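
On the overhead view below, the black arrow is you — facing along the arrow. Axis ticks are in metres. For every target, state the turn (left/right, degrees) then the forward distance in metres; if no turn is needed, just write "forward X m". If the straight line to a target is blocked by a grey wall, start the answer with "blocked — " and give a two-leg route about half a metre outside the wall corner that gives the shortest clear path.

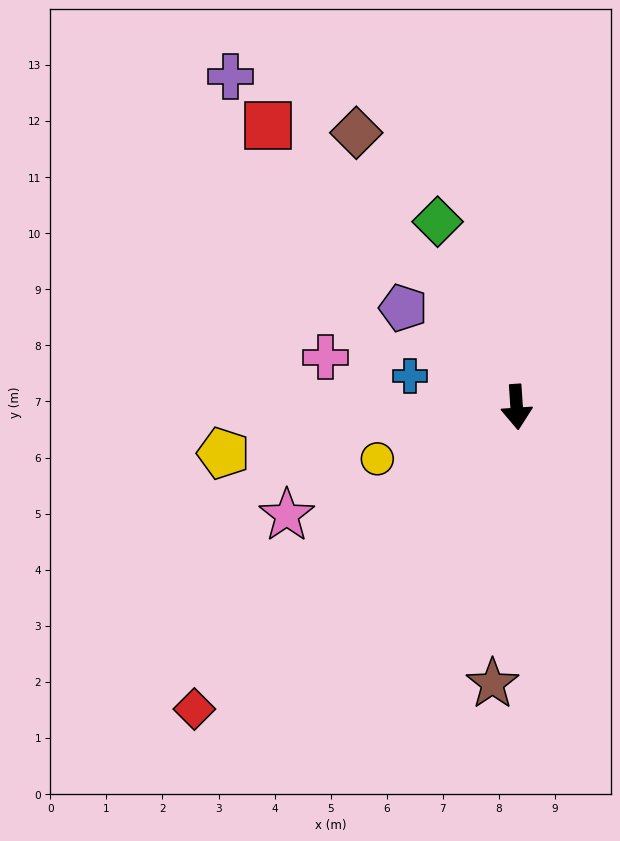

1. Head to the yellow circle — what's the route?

turn right 73°, forward 2.7 m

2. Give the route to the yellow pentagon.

turn right 85°, forward 5.3 m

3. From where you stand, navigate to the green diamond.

turn right 161°, forward 3.6 m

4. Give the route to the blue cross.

turn right 110°, forward 2.0 m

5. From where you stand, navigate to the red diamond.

turn right 51°, forward 7.9 m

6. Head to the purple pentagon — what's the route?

turn right 135°, forward 2.7 m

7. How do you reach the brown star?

turn right 9°, forward 5.0 m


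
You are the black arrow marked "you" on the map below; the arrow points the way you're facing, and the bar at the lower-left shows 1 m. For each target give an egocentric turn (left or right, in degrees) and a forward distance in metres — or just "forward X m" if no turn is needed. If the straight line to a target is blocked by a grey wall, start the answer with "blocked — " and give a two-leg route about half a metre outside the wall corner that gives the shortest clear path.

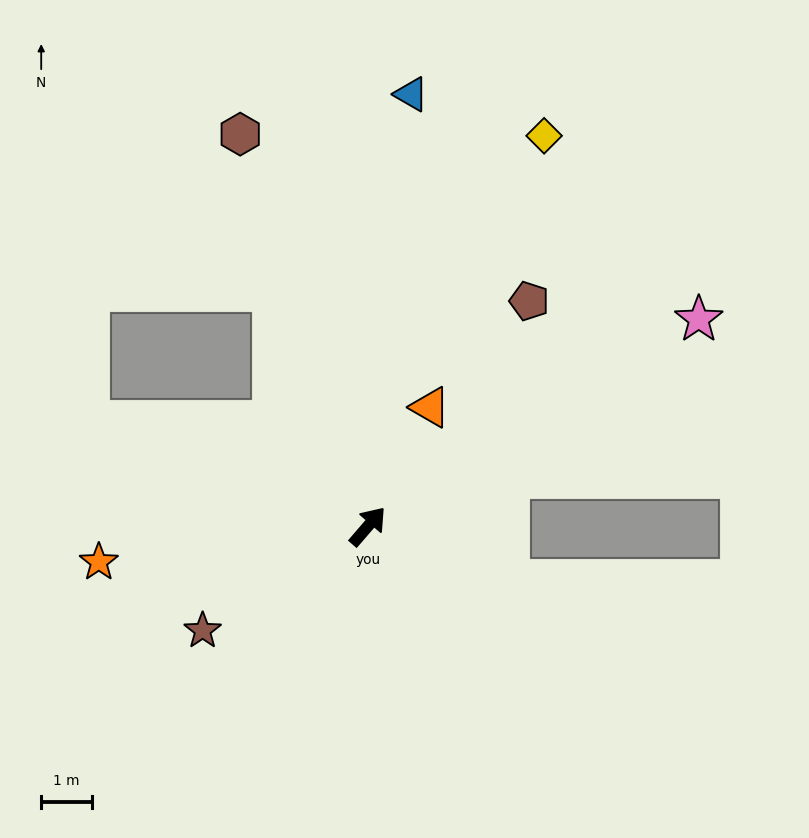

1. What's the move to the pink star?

turn right 17°, forward 7.7 m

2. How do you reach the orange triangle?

turn left 13°, forward 2.7 m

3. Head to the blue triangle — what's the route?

turn left 35°, forward 8.6 m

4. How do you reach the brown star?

turn left 163°, forward 3.9 m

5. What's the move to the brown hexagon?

turn left 59°, forward 8.2 m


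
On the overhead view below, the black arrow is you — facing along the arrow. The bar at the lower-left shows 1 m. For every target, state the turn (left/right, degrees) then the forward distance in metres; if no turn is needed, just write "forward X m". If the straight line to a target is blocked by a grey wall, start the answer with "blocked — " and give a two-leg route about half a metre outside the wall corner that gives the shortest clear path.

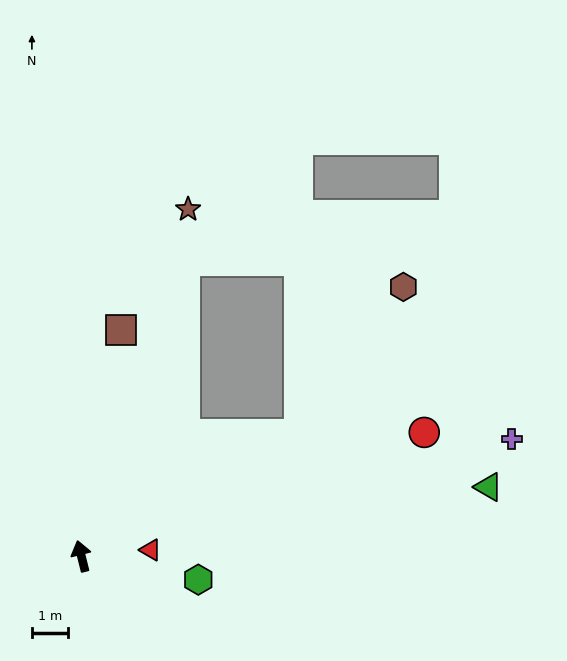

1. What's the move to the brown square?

turn right 24°, forward 6.3 m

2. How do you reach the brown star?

turn right 31°, forward 10.0 m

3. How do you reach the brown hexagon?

blocked — turn right 75°, forward 6.9 m, then turn left 26°, forward 5.0 m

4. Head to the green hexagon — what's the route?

turn right 115°, forward 3.3 m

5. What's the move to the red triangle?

turn right 99°, forward 1.9 m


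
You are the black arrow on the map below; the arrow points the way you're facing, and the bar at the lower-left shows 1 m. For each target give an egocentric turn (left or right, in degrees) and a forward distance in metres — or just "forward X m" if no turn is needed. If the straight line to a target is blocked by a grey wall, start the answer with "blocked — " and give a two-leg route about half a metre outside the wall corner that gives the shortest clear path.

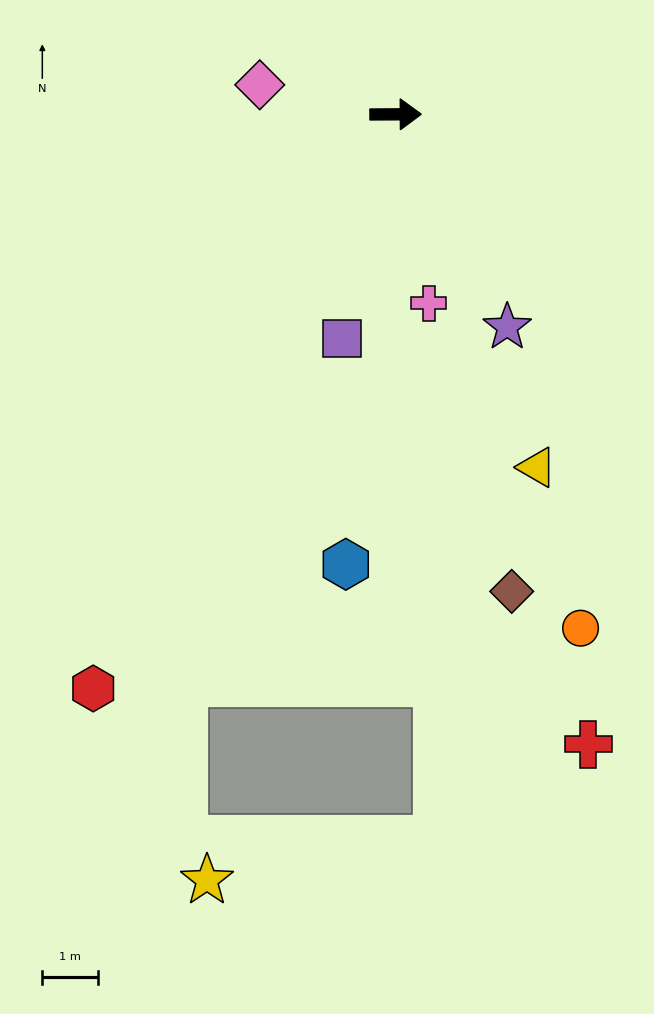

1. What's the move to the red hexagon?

turn right 118°, forward 11.7 m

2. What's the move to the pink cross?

turn right 80°, forward 3.5 m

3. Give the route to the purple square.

turn right 104°, forward 4.2 m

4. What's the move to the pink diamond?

turn left 167°, forward 2.5 m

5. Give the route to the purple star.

turn right 63°, forward 4.3 m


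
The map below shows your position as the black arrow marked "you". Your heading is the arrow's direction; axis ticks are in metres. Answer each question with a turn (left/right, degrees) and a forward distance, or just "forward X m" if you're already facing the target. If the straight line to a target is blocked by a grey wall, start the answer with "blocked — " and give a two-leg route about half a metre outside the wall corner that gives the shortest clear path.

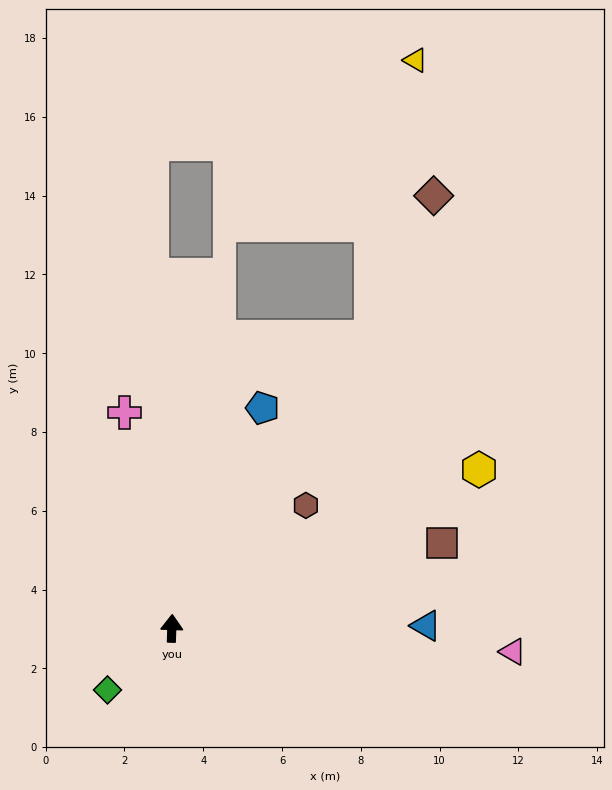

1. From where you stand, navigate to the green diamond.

turn left 136°, forward 2.3 m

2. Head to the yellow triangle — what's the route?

blocked — turn right 32°, forward 8.9 m, then turn left 25°, forward 7.1 m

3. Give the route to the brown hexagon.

turn right 46°, forward 4.6 m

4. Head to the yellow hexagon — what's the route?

turn right 61°, forward 8.8 m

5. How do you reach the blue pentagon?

turn right 21°, forward 6.1 m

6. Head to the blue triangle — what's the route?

turn right 88°, forward 6.5 m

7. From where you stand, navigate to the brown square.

turn right 71°, forward 7.2 m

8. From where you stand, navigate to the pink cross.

turn left 14°, forward 5.6 m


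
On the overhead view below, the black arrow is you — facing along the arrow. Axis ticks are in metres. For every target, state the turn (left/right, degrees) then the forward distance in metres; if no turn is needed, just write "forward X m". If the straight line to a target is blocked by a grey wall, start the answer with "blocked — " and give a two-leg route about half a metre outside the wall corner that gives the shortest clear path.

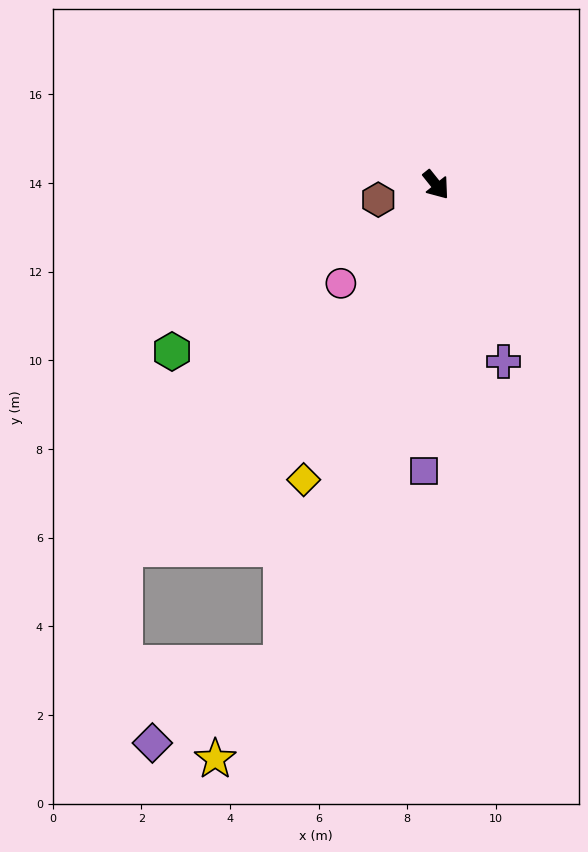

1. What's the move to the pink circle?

turn right 83°, forward 3.1 m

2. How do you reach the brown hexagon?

turn right 114°, forward 1.3 m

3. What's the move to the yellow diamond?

turn right 63°, forward 7.3 m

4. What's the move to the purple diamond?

blocked — turn right 57°, forward 11.3 m, then turn right 40°, forward 3.4 m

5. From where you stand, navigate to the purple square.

turn right 41°, forward 6.5 m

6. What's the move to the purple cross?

turn right 18°, forward 4.3 m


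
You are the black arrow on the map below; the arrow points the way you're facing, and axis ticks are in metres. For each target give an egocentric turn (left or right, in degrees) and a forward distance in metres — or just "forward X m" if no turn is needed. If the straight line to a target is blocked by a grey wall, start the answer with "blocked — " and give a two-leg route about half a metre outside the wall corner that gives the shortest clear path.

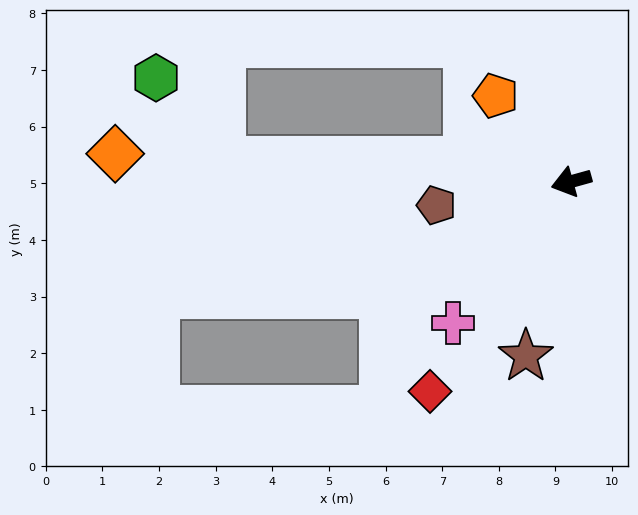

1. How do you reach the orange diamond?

turn right 19°, forward 8.1 m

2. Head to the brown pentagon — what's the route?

turn right 6°, forward 2.4 m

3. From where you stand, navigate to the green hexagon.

blocked — turn right 19°, forward 6.2 m, then turn right 48°, forward 1.9 m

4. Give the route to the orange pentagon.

turn right 64°, forward 2.0 m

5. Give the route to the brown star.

turn left 60°, forward 3.2 m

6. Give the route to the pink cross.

turn left 35°, forward 3.3 m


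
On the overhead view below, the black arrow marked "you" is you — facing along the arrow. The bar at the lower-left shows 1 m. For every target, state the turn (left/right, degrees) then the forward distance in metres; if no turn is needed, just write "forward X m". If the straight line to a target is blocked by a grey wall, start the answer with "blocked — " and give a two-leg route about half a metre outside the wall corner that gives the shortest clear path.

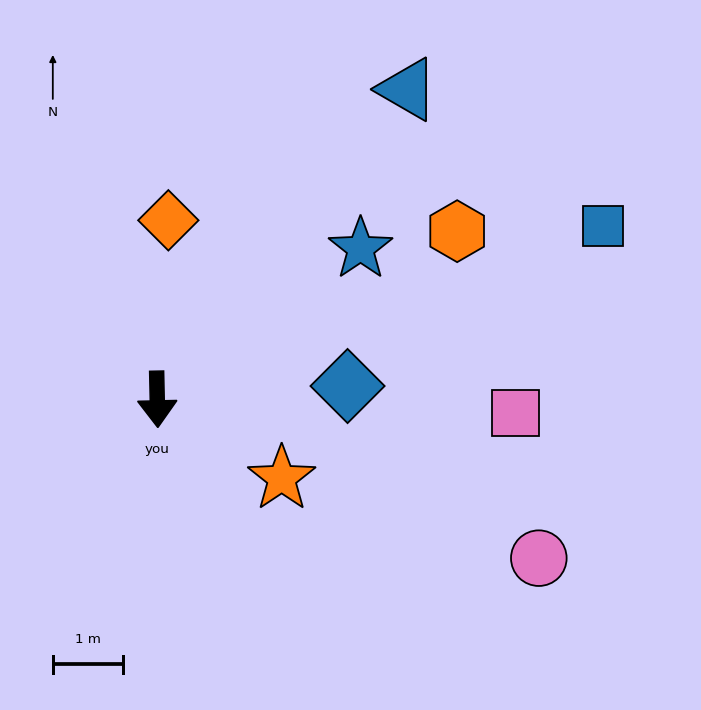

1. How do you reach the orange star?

turn left 56°, forward 2.1 m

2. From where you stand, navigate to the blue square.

turn left 110°, forward 6.8 m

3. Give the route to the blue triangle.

turn left 140°, forward 5.7 m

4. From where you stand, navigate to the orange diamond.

turn left 175°, forward 2.6 m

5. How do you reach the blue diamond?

turn left 93°, forward 2.7 m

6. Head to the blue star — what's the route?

turn left 125°, forward 3.6 m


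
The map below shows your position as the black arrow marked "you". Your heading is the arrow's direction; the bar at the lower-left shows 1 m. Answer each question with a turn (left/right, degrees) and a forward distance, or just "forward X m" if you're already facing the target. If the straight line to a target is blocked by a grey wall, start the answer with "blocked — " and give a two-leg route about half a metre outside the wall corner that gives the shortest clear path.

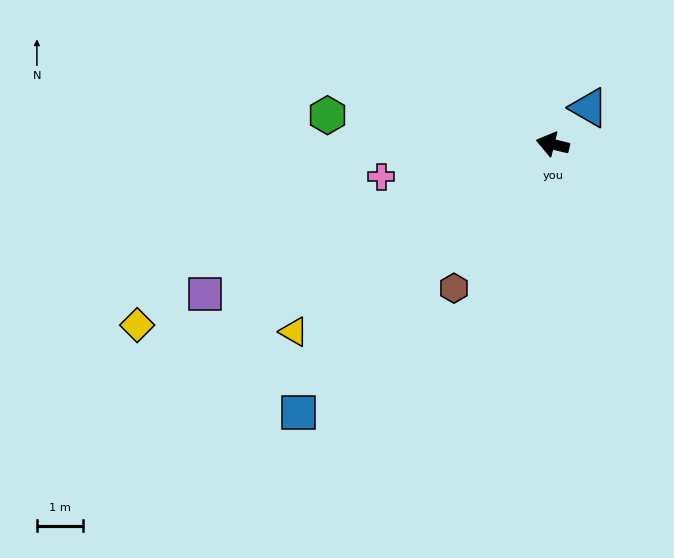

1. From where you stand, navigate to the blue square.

turn left 60°, forward 8.0 m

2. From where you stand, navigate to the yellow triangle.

turn left 50°, forward 6.9 m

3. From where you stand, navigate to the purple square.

turn left 37°, forward 8.2 m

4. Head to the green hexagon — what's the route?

turn left 6°, forward 4.9 m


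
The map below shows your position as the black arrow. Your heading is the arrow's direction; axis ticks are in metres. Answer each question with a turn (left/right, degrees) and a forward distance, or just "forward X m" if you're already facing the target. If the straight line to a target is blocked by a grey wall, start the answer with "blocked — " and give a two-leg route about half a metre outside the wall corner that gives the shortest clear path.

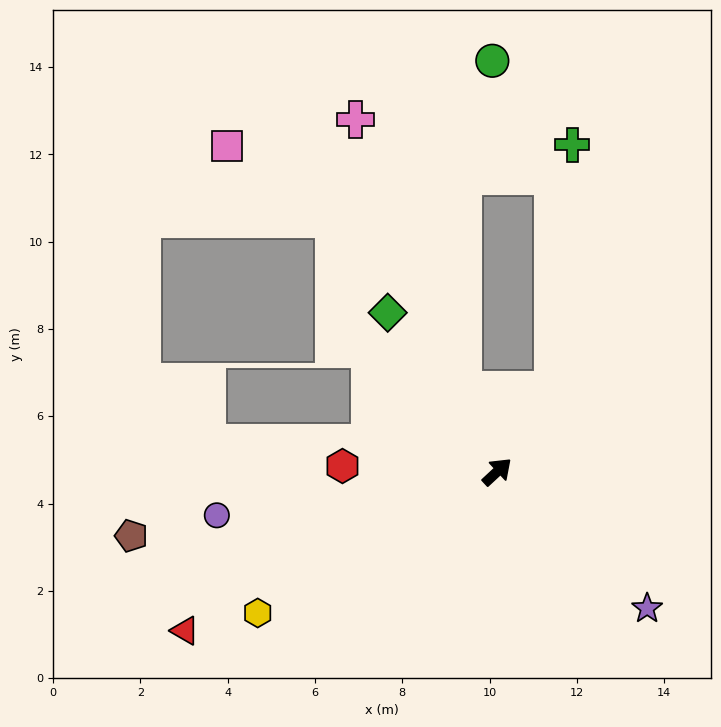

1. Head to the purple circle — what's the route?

turn left 146°, forward 6.5 m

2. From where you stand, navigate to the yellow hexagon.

turn left 168°, forward 6.4 m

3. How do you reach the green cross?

blocked — turn left 13°, forward 2.3 m, then turn left 30°, forward 5.6 m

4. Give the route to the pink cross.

turn left 69°, forward 8.7 m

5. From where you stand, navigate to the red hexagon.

turn left 135°, forward 3.5 m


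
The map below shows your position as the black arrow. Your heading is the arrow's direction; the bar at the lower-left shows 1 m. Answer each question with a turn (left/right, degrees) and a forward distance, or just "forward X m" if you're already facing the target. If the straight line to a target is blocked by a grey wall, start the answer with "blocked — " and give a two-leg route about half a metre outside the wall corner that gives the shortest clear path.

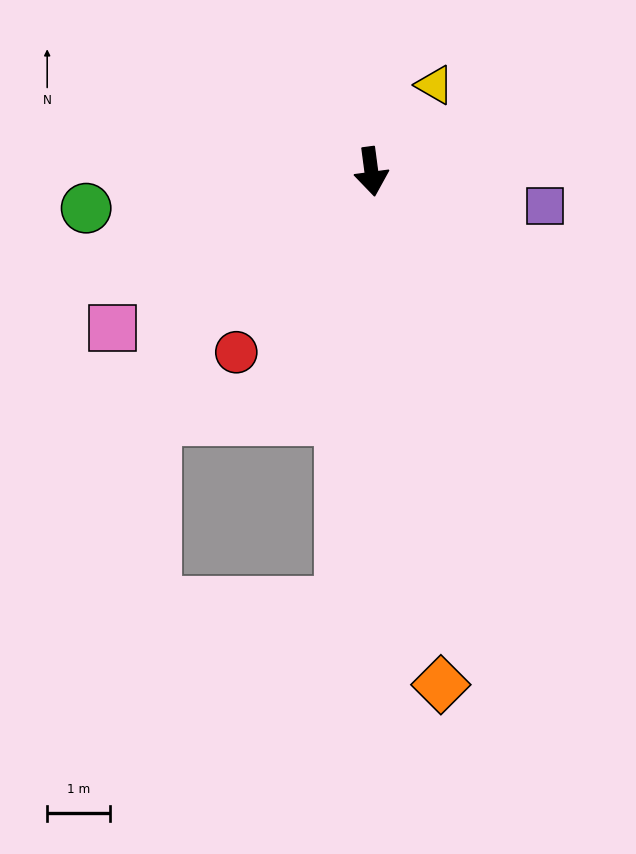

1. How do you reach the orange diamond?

forward 8.3 m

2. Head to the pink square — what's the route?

turn right 66°, forward 4.8 m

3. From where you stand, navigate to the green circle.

turn right 90°, forward 4.6 m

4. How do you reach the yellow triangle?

turn left 136°, forward 1.7 m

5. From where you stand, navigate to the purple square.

turn left 71°, forward 2.8 m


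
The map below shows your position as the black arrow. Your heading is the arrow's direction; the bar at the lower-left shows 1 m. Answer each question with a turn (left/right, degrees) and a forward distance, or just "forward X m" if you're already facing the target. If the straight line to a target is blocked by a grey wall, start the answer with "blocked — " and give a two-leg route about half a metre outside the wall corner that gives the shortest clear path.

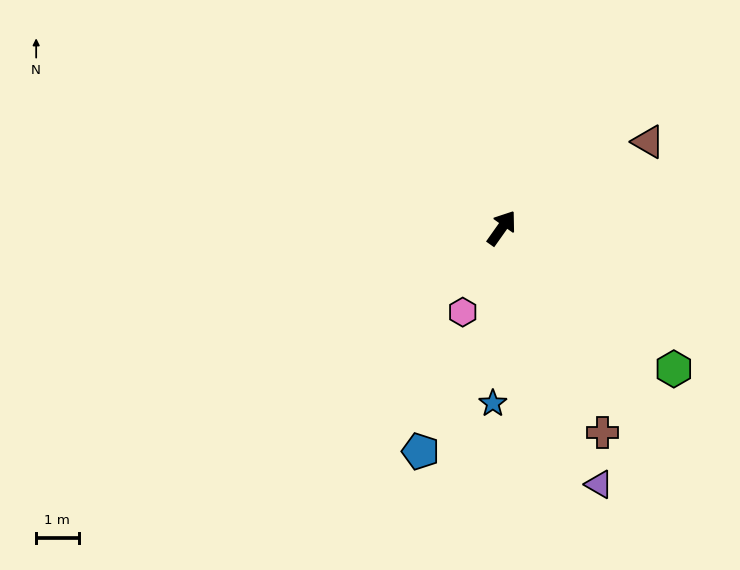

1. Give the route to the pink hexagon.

turn right 170°, forward 2.2 m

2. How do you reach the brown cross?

turn right 118°, forward 5.4 m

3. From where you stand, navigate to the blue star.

turn right 148°, forward 4.1 m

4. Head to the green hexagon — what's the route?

turn right 94°, forward 5.2 m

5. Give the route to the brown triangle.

turn right 24°, forward 4.0 m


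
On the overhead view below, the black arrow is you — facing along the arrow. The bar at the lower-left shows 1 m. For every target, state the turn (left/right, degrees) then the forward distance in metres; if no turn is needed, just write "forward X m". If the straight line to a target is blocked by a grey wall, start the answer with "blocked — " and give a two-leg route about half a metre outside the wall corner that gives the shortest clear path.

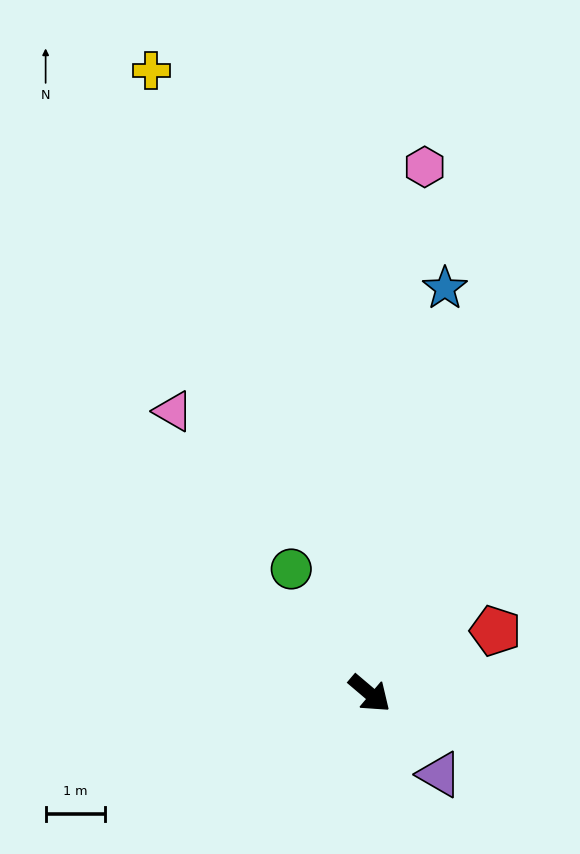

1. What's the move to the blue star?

turn left 120°, forward 7.0 m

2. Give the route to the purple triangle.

turn right 9°, forward 1.8 m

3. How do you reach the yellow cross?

turn left 150°, forward 11.2 m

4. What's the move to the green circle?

turn left 163°, forward 2.5 m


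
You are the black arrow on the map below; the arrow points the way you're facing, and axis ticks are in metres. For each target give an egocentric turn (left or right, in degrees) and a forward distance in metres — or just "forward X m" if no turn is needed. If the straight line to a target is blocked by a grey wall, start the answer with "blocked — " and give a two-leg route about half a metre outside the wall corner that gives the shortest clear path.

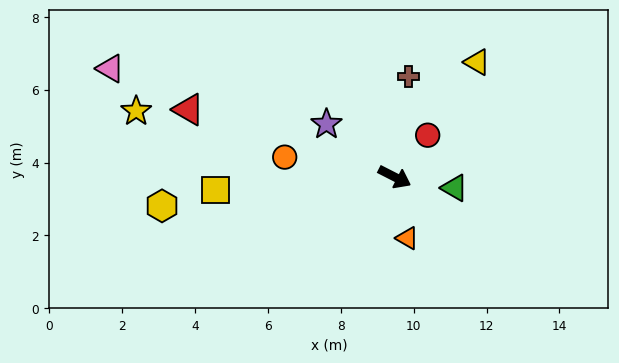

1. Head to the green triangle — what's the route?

turn left 17°, forward 1.7 m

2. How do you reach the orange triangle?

turn right 51°, forward 1.7 m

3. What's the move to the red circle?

turn left 79°, forward 1.5 m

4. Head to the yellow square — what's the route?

turn right 149°, forward 4.9 m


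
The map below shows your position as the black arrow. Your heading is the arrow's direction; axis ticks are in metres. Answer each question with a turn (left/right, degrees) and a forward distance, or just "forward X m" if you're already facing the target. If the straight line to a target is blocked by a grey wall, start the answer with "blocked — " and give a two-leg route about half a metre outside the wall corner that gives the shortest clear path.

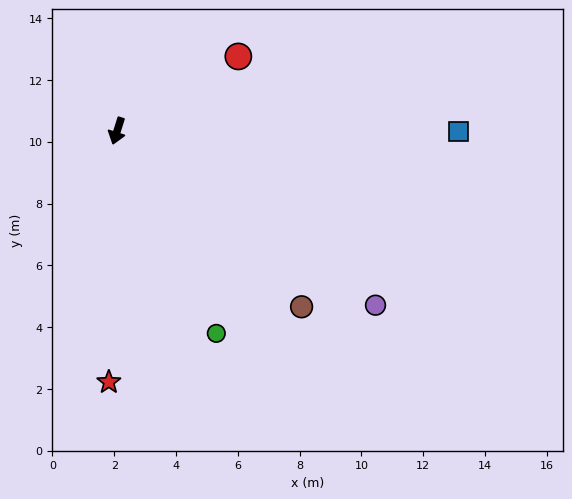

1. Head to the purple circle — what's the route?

turn left 74°, forward 10.1 m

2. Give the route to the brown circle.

turn left 64°, forward 8.2 m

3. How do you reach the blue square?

turn left 107°, forward 11.1 m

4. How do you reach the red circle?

turn left 139°, forward 4.6 m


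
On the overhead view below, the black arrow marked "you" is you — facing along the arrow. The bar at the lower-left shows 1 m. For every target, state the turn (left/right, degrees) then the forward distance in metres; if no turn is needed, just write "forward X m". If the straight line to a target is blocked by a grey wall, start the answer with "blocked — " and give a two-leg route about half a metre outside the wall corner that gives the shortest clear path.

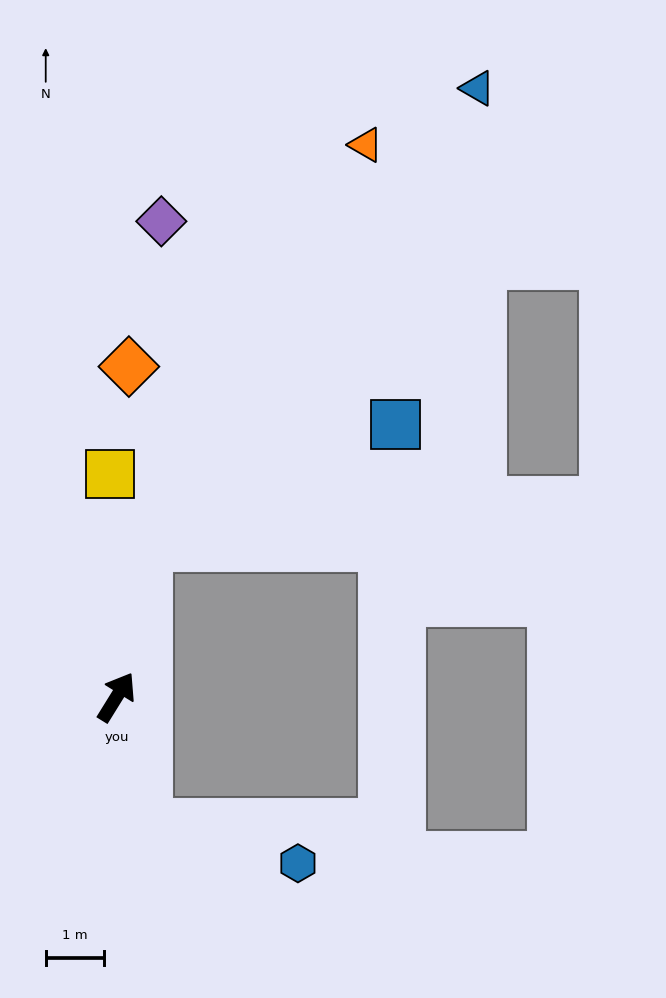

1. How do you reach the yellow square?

turn left 33°, forward 3.8 m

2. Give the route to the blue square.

blocked — turn left 20°, forward 2.6 m, then turn right 52°, forward 4.7 m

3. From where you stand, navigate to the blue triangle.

blocked — turn left 20°, forward 2.6 m, then turn right 24°, forward 9.7 m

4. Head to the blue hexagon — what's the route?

blocked — turn right 134°, forward 2.2 m, then turn left 61°, forward 2.7 m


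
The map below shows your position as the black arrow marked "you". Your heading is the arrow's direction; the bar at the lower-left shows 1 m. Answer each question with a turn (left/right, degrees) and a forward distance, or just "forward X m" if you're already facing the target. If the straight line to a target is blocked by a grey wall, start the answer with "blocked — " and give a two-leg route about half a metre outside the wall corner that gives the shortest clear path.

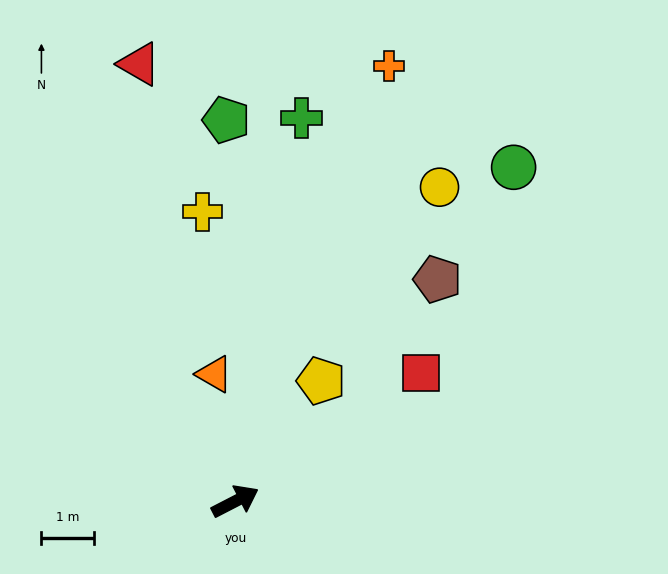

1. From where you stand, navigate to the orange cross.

turn left 43°, forward 8.7 m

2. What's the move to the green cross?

turn left 53°, forward 7.4 m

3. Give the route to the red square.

turn left 7°, forward 4.3 m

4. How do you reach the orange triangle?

turn left 72°, forward 2.4 m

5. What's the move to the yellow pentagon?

turn left 27°, forward 2.8 m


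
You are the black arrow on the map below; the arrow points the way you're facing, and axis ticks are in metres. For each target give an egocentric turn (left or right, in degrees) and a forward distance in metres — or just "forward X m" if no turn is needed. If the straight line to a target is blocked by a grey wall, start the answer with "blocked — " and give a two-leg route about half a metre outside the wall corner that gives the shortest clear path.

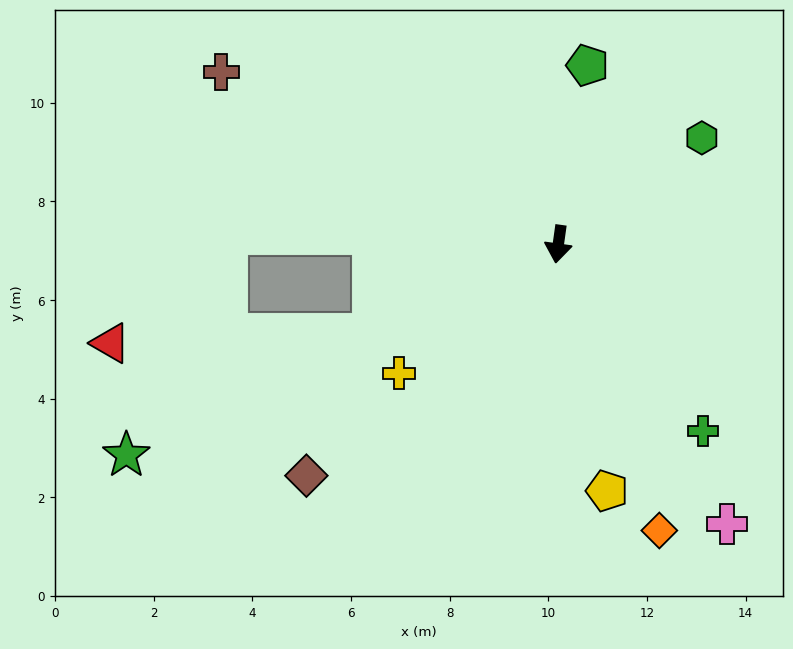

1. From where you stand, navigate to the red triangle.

blocked — turn right 56°, forward 4.2 m, then turn right 24°, forward 5.3 m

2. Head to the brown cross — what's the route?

turn right 109°, forward 7.7 m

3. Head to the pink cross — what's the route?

turn left 39°, forward 6.6 m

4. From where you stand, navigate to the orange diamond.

turn left 27°, forward 6.2 m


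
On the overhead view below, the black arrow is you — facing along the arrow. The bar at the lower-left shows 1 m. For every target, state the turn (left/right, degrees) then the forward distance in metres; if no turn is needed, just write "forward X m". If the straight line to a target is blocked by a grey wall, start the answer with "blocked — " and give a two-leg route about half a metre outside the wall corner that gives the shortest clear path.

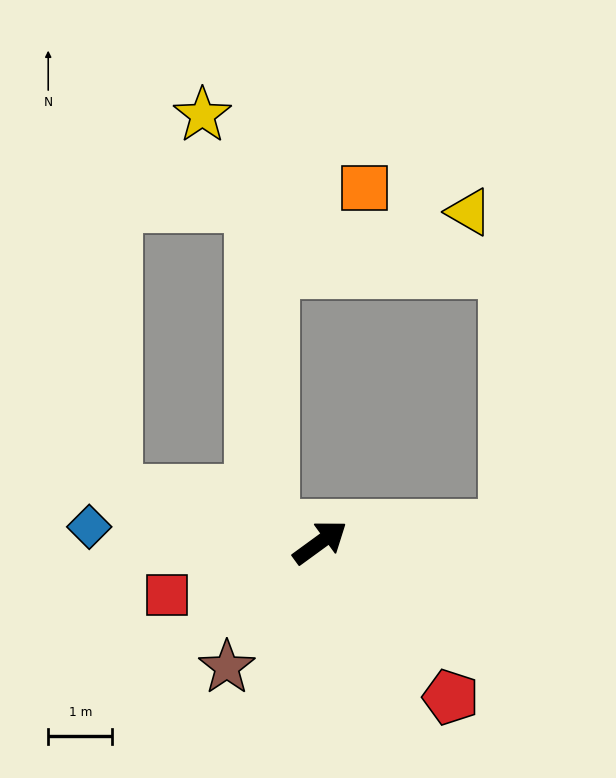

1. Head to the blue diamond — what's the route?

turn left 140°, forward 3.6 m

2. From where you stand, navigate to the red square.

turn left 163°, forward 2.5 m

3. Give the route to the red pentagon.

turn right 86°, forward 3.2 m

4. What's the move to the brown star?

turn right 163°, forward 2.4 m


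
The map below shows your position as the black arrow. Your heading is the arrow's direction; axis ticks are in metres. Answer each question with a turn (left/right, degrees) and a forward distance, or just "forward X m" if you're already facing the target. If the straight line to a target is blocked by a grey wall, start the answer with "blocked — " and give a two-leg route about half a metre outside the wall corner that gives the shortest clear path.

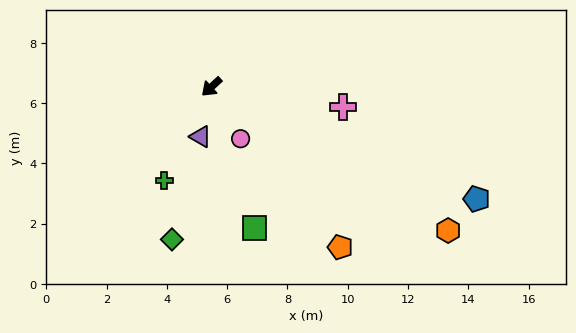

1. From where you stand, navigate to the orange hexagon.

turn left 106°, forward 9.2 m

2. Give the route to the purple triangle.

turn left 35°, forward 1.7 m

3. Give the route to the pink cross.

turn left 129°, forward 4.4 m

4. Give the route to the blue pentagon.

turn left 115°, forward 9.5 m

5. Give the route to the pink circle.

turn left 77°, forward 2.0 m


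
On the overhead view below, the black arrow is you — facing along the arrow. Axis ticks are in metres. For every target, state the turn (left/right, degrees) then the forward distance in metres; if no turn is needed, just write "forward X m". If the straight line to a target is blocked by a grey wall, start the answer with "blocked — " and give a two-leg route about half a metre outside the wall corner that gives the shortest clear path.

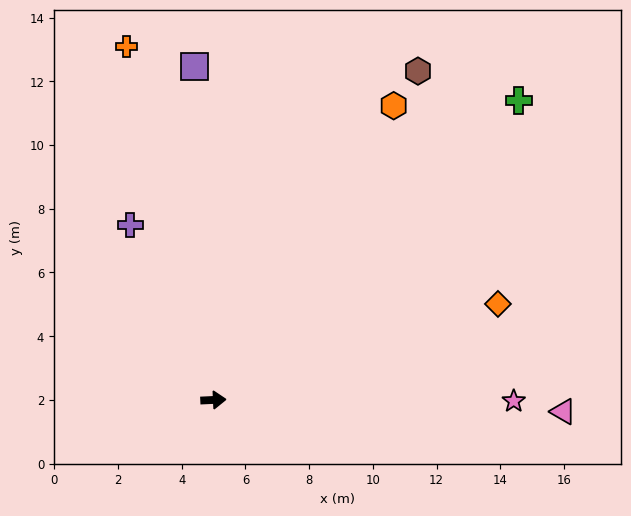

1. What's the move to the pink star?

turn right 3°, forward 9.4 m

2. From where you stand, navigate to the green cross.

turn left 42°, forward 13.4 m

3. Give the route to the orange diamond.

turn left 16°, forward 9.4 m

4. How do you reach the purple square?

turn left 91°, forward 10.5 m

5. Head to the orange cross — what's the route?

turn left 101°, forward 11.4 m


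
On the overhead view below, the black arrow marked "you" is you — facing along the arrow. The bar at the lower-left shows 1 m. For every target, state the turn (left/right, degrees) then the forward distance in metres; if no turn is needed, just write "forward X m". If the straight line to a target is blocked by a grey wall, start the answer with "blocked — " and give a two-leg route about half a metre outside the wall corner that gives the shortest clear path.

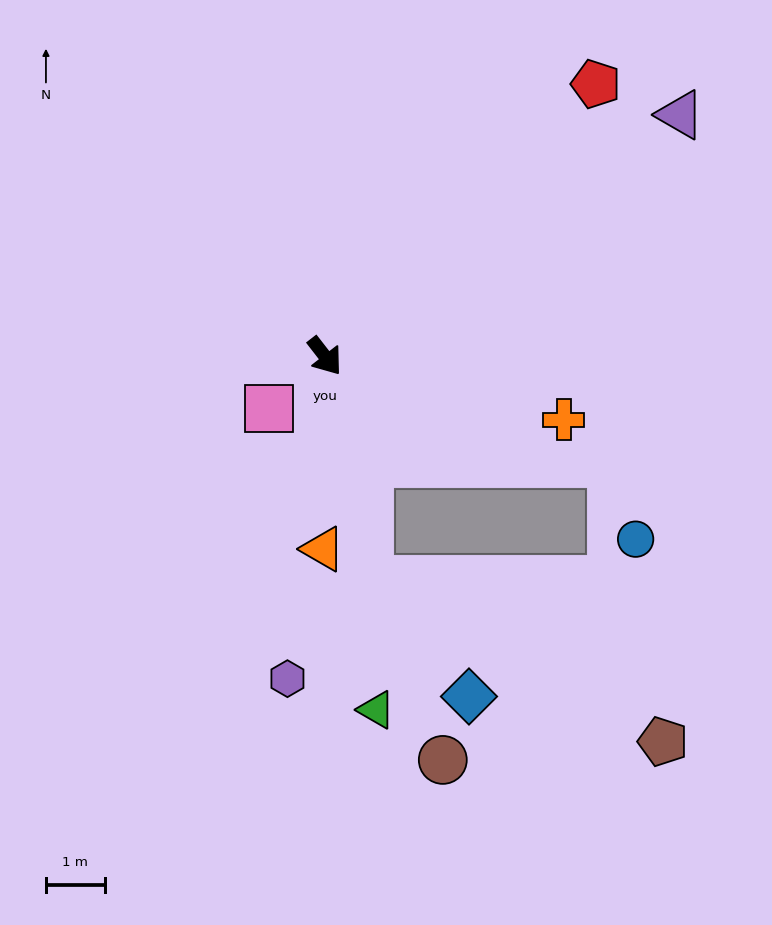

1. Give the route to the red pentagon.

turn left 97°, forward 6.5 m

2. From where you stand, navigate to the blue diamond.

blocked — turn right 27°, forward 3.9 m, then turn left 30°, forward 2.6 m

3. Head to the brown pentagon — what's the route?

blocked — turn right 27°, forward 3.9 m, then turn left 50°, forward 5.7 m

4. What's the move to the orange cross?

turn left 37°, forward 4.2 m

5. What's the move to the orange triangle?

turn right 38°, forward 3.3 m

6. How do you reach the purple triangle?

turn left 86°, forward 7.3 m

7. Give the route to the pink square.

turn right 85°, forward 1.3 m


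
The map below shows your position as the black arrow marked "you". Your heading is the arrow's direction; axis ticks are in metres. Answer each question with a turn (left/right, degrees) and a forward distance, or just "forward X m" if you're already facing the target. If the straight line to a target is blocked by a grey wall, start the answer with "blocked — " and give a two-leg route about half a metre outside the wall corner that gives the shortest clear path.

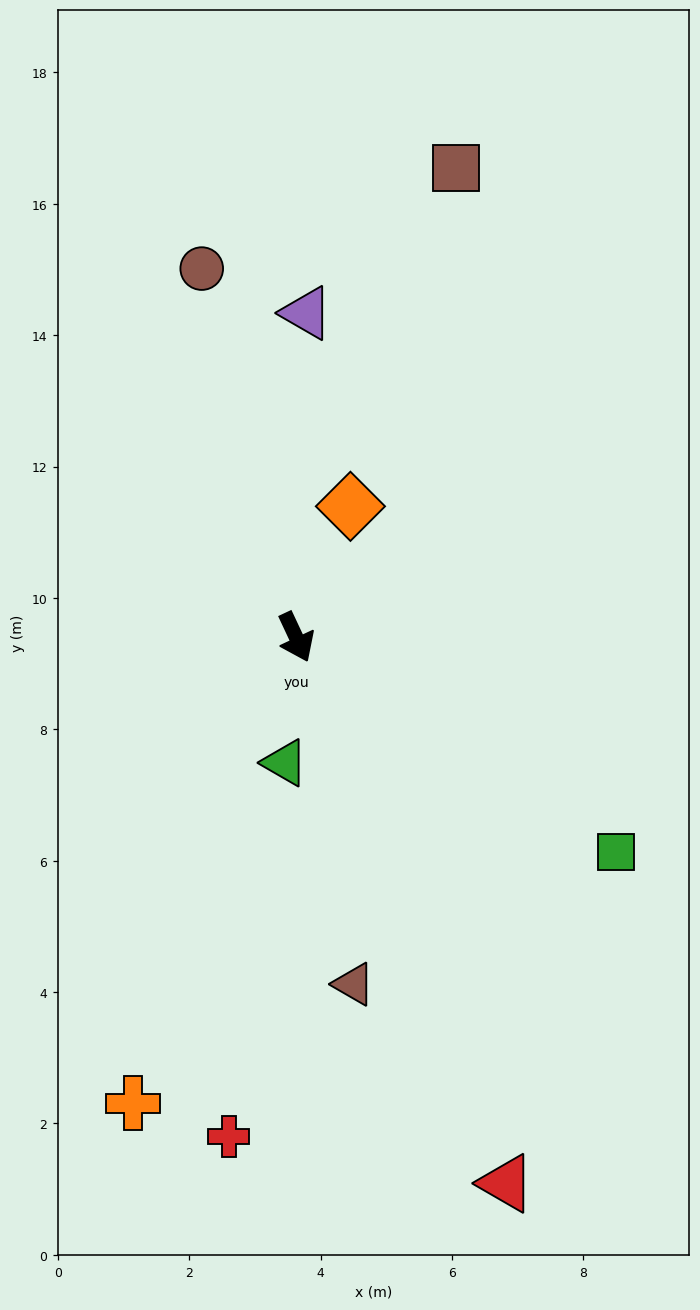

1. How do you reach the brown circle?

turn left 169°, forward 5.8 m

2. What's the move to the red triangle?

turn right 4°, forward 8.9 m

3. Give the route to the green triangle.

turn right 30°, forward 1.9 m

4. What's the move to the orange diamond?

turn left 132°, forward 2.2 m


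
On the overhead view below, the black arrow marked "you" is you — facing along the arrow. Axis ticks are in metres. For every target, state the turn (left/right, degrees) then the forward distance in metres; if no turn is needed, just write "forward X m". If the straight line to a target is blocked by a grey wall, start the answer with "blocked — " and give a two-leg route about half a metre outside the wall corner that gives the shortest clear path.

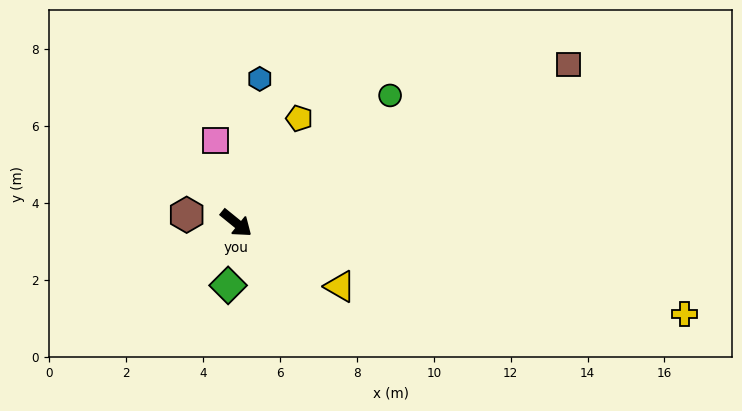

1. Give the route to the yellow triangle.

turn left 8°, forward 3.2 m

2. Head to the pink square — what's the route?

turn left 143°, forward 2.2 m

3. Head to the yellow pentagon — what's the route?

turn left 98°, forward 3.2 m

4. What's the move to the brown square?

turn left 65°, forward 9.6 m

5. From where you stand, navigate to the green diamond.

turn right 58°, forward 1.6 m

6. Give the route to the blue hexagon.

turn left 120°, forward 3.8 m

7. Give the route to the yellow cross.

turn left 28°, forward 11.9 m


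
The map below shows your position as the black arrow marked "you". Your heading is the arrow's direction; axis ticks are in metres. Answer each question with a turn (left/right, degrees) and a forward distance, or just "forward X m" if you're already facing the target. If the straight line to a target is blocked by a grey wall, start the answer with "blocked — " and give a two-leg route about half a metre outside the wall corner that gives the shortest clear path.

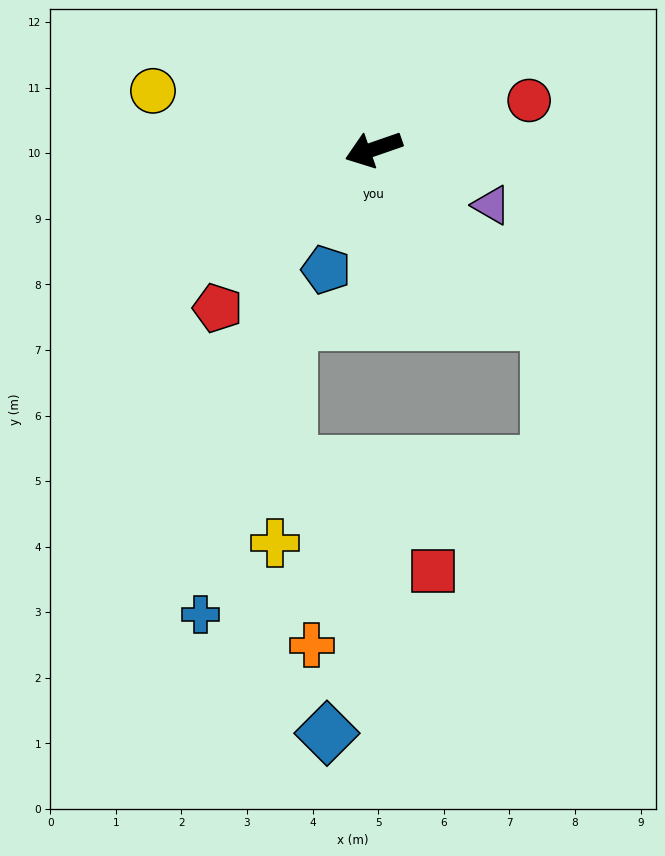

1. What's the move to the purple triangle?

turn left 135°, forward 2.0 m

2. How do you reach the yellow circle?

turn right 34°, forward 3.5 m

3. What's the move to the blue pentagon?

turn left 49°, forward 2.0 m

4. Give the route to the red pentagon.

turn left 26°, forward 3.4 m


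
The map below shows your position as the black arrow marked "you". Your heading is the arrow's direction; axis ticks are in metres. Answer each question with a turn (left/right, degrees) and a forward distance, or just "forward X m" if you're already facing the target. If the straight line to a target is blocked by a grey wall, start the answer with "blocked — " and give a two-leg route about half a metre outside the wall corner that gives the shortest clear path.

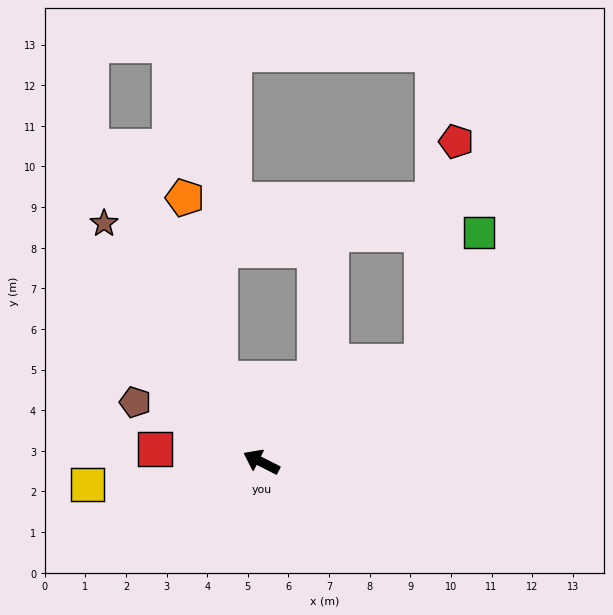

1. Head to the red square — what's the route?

turn left 20°, forward 2.6 m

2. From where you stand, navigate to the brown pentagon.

forward 3.4 m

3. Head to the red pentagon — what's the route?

blocked — turn right 121°, forward 4.7 m, then turn left 49°, forward 5.5 m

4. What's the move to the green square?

blocked — turn right 121°, forward 4.7 m, then turn left 34°, forward 3.5 m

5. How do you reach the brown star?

turn right 30°, forward 7.0 m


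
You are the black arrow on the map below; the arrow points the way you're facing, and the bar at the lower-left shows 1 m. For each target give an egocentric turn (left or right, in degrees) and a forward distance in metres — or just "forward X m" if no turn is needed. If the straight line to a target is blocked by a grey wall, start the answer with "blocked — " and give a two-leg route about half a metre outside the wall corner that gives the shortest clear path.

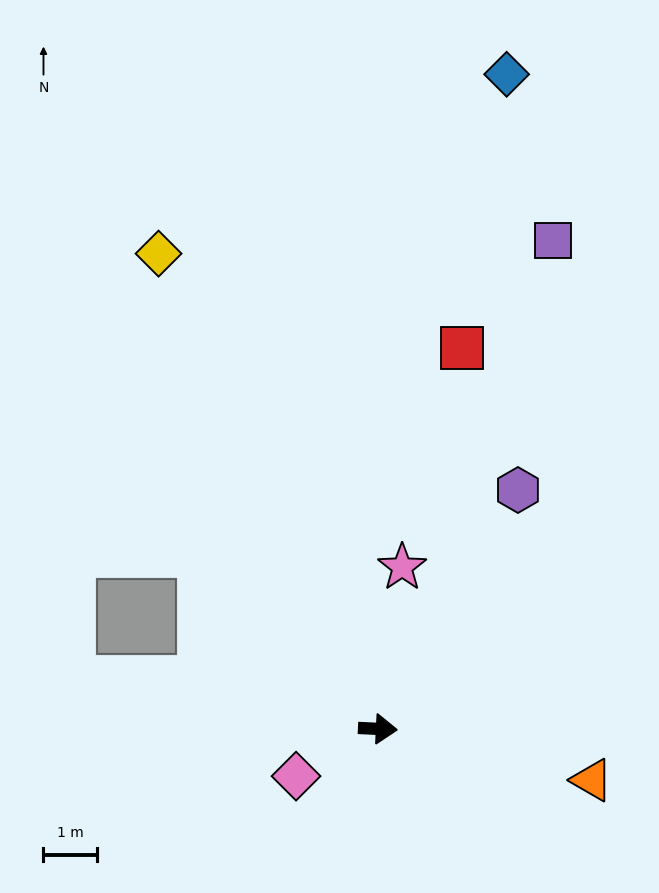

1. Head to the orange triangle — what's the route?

turn right 11°, forward 4.1 m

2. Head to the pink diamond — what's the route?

turn right 147°, forward 1.8 m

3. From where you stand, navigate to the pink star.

turn left 84°, forward 3.0 m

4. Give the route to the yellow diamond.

turn left 118°, forward 9.7 m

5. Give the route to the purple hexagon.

turn left 62°, forward 5.1 m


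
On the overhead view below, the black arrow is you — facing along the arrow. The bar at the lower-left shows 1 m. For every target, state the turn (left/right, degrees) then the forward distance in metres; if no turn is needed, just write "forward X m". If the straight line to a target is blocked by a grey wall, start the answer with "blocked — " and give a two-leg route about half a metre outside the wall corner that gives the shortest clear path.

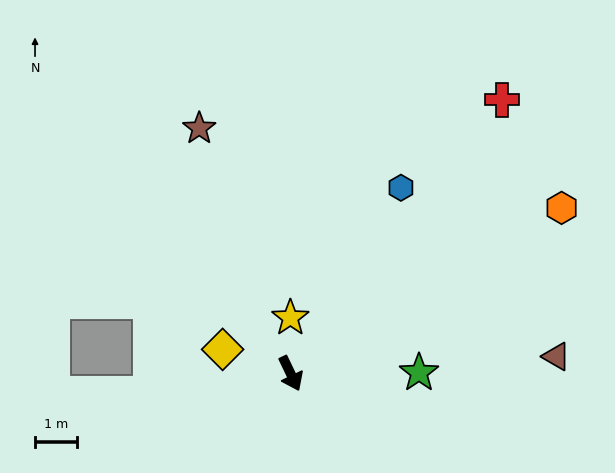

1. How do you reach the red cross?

turn left 117°, forward 8.3 m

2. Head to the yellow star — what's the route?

turn left 155°, forward 1.3 m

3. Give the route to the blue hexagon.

turn left 124°, forward 5.2 m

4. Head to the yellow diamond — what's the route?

turn right 135°, forward 1.7 m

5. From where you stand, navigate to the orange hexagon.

turn left 96°, forward 7.7 m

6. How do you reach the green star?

turn left 65°, forward 3.1 m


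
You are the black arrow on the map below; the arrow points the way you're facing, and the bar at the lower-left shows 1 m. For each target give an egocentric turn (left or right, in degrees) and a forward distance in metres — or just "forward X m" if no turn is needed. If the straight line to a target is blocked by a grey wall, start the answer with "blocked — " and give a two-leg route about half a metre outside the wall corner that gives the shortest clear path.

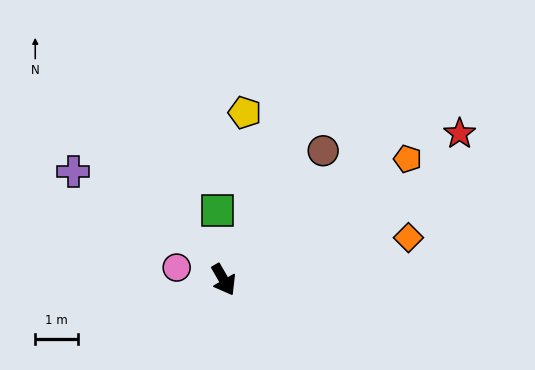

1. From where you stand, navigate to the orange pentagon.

turn left 93°, forward 5.1 m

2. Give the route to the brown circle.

turn left 112°, forward 3.8 m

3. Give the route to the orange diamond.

turn left 73°, forward 4.4 m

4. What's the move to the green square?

turn left 155°, forward 1.6 m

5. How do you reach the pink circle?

turn right 135°, forward 1.1 m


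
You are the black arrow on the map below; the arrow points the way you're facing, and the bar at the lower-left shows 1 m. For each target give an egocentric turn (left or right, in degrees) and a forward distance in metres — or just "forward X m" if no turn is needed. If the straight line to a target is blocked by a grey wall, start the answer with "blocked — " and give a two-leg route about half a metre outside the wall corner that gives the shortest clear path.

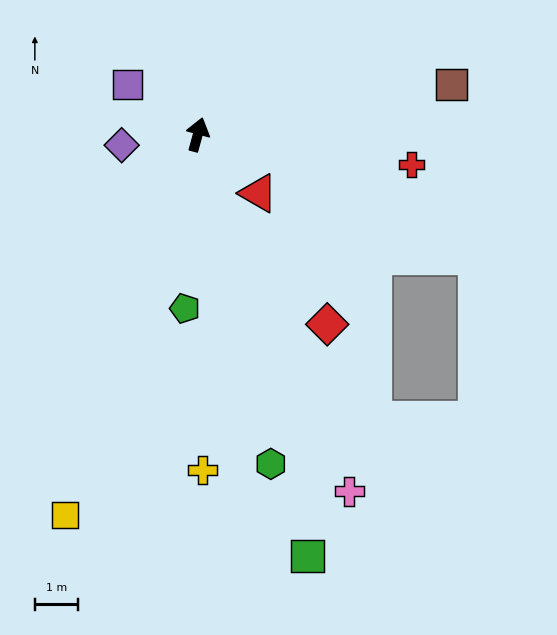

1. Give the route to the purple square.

turn left 70°, forward 2.0 m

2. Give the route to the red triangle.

turn right 119°, forward 1.9 m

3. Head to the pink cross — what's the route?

turn right 142°, forward 8.9 m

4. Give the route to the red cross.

turn right 83°, forward 5.0 m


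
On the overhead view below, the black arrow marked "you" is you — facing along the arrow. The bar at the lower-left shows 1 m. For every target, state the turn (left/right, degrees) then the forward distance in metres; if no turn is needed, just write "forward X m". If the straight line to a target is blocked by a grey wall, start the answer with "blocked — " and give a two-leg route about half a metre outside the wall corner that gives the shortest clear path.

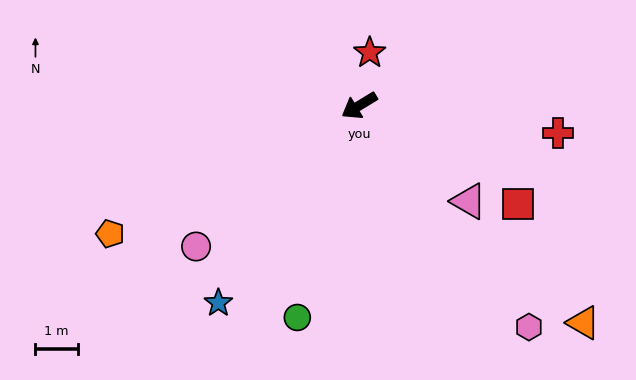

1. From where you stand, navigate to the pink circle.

turn left 10°, forward 5.1 m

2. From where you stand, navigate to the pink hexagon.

turn left 96°, forward 6.6 m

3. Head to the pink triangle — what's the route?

turn left 108°, forward 3.4 m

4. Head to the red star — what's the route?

turn right 132°, forward 1.3 m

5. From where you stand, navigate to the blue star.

turn left 23°, forward 5.8 m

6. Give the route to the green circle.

turn left 42°, forward 5.2 m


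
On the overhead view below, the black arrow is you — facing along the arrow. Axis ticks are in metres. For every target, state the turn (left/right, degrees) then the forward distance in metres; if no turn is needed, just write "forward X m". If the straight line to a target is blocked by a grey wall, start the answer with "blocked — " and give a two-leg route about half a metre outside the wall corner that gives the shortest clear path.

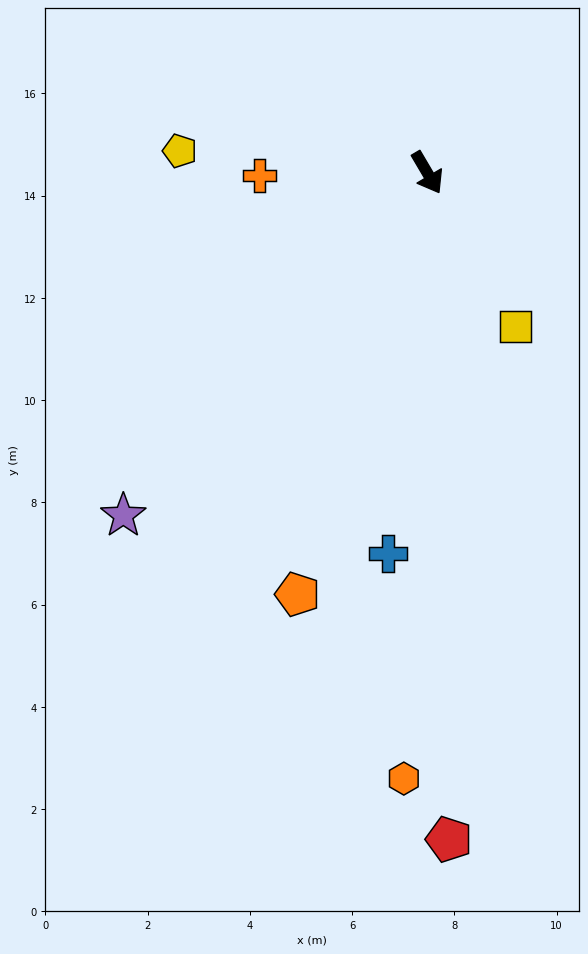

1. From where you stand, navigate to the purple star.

turn right 72°, forward 9.0 m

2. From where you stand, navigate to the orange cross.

turn right 120°, forward 3.3 m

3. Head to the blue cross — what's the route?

turn right 36°, forward 7.5 m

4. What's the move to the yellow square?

forward 3.5 m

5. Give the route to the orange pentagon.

turn right 48°, forward 8.6 m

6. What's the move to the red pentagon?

turn right 29°, forward 13.0 m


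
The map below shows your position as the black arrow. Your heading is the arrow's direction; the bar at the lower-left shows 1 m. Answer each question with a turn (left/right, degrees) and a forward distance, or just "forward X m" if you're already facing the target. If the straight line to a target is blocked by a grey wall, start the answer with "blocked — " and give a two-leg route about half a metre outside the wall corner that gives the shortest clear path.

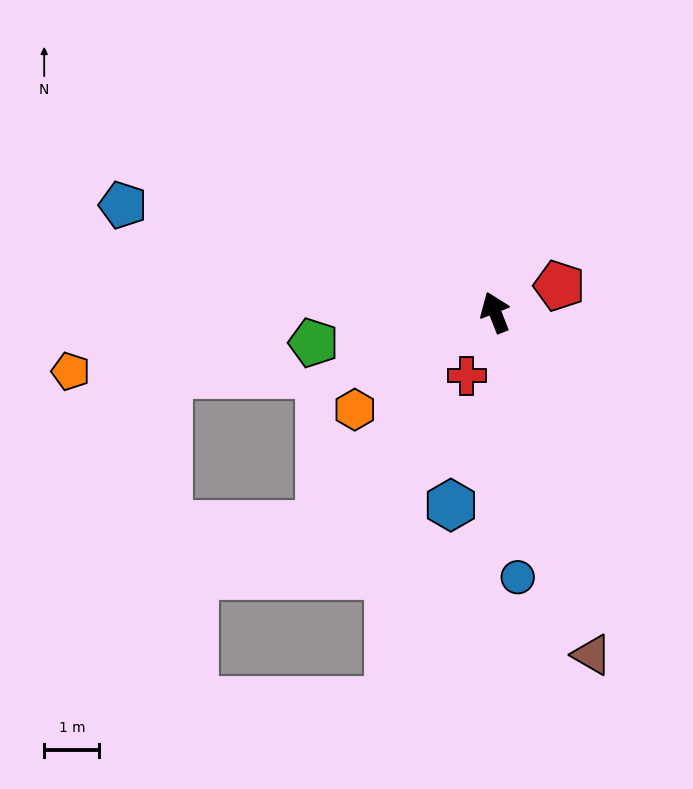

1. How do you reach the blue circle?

turn left 163°, forward 4.8 m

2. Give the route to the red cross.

turn left 134°, forward 1.3 m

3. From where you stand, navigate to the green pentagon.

turn left 78°, forward 3.3 m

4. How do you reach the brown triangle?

turn left 174°, forward 6.4 m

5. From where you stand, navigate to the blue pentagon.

turn left 52°, forward 7.0 m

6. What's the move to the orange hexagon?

turn left 103°, forward 3.1 m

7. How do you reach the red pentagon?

turn right 89°, forward 1.3 m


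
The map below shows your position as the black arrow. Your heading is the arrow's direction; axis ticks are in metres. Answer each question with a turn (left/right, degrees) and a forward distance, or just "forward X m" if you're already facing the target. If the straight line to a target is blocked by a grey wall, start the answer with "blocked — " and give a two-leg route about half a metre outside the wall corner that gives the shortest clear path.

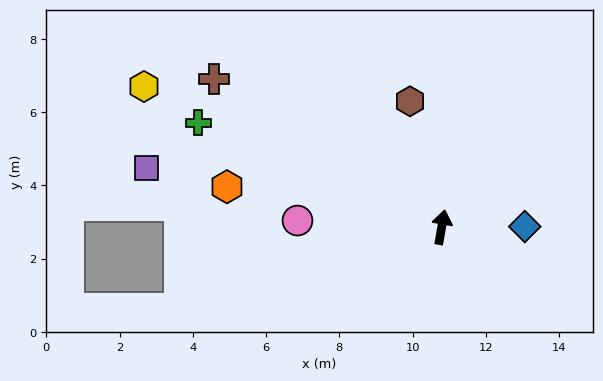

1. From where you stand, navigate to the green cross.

turn left 77°, forward 7.2 m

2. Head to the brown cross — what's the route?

turn left 67°, forward 7.4 m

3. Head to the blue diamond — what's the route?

turn right 80°, forward 2.3 m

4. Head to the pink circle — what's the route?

turn left 97°, forward 3.9 m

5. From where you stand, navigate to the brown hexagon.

turn left 24°, forward 3.5 m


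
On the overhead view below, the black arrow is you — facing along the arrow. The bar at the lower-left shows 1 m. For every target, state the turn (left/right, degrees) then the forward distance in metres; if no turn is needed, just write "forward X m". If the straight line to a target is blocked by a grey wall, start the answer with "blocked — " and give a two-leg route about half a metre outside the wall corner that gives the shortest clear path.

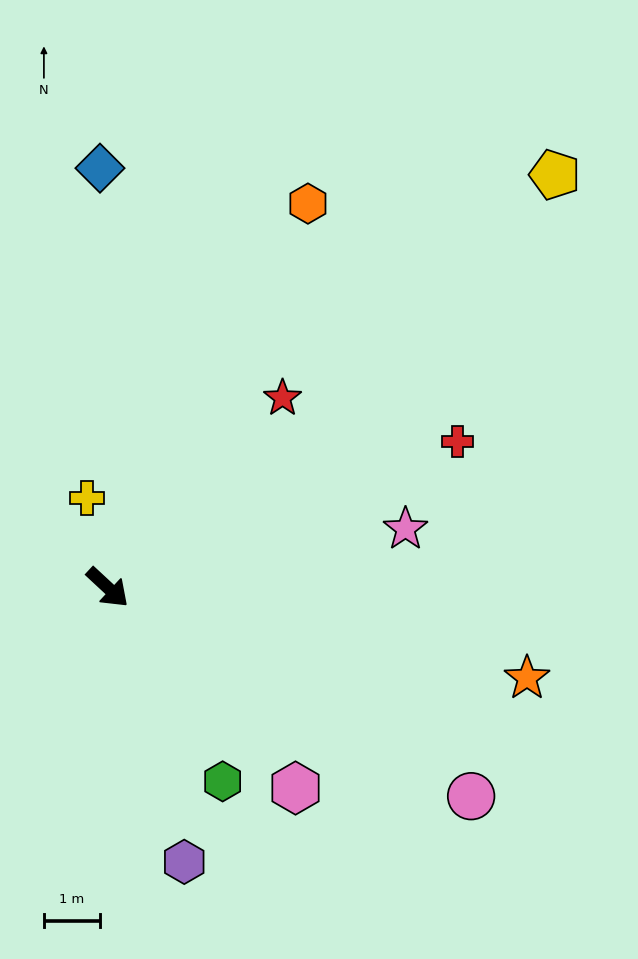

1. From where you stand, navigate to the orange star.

turn left 31°, forward 7.7 m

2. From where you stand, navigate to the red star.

turn left 90°, forward 4.6 m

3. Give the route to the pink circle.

turn left 13°, forward 7.5 m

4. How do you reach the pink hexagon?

turn right 4°, forward 4.9 m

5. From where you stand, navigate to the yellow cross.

turn left 146°, forward 1.6 m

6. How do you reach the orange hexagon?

turn left 105°, forward 7.8 m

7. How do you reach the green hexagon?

turn right 16°, forward 4.0 m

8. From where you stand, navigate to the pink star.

turn left 54°, forward 5.4 m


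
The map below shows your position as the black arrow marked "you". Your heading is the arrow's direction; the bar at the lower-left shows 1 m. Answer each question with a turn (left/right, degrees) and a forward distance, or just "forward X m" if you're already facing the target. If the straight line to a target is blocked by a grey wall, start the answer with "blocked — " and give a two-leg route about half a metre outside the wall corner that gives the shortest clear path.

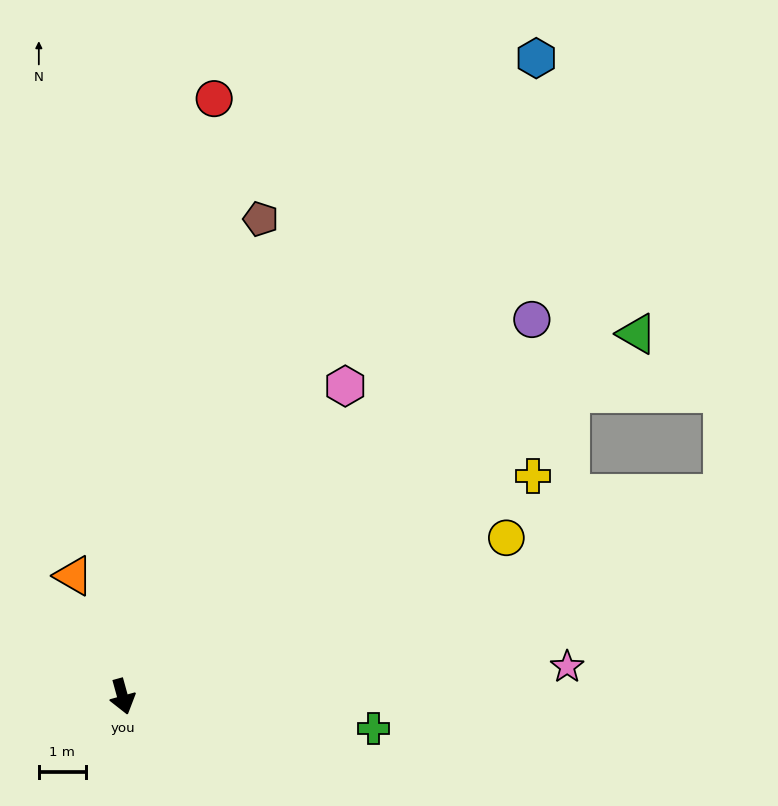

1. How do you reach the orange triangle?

turn right 173°, forward 2.8 m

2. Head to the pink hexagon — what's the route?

turn left 129°, forward 8.1 m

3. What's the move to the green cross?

turn left 67°, forward 5.4 m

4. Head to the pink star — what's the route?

turn left 78°, forward 9.5 m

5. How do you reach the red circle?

turn left 156°, forward 12.9 m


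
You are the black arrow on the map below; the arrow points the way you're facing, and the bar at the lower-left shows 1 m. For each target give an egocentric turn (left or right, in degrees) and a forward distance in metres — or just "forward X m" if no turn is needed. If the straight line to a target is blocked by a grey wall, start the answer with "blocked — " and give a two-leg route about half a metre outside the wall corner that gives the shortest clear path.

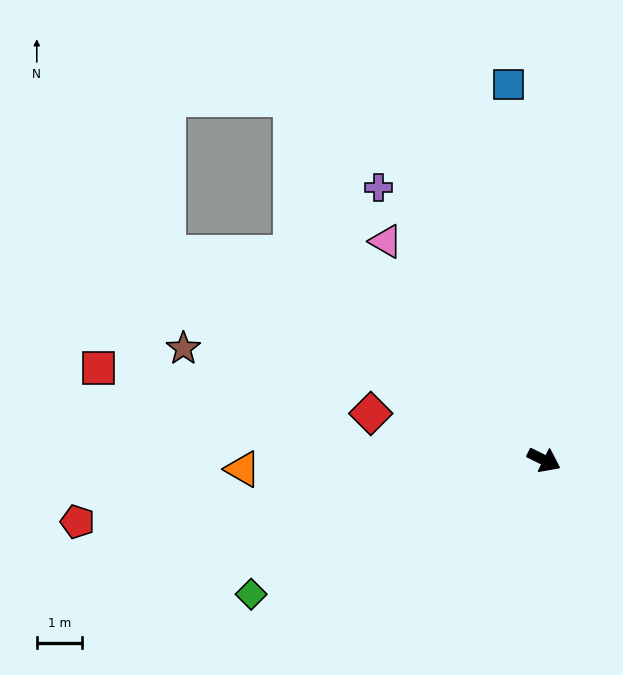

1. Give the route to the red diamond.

turn right 169°, forward 4.0 m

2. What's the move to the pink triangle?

turn left 152°, forward 5.9 m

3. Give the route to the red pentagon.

turn right 146°, forward 10.4 m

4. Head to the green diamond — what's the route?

turn right 129°, forward 7.1 m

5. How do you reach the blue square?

turn left 122°, forward 8.3 m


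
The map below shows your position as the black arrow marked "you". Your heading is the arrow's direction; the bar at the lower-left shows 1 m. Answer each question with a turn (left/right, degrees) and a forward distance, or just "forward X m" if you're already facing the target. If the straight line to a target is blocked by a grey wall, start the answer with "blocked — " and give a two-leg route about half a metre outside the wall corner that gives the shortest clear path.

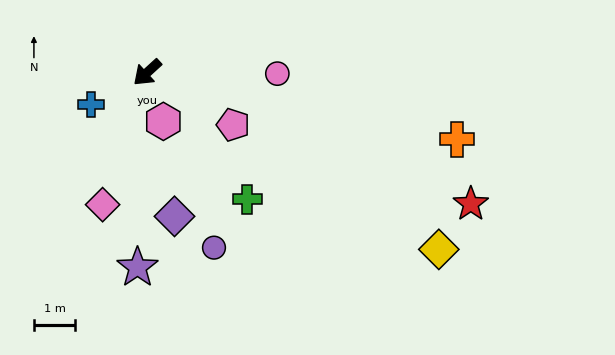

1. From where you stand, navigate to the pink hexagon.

turn left 66°, forward 1.2 m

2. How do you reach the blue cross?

turn right 13°, forward 1.6 m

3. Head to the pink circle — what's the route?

turn left 137°, forward 3.1 m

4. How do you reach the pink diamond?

turn left 29°, forward 3.4 m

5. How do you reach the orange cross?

turn left 125°, forward 7.7 m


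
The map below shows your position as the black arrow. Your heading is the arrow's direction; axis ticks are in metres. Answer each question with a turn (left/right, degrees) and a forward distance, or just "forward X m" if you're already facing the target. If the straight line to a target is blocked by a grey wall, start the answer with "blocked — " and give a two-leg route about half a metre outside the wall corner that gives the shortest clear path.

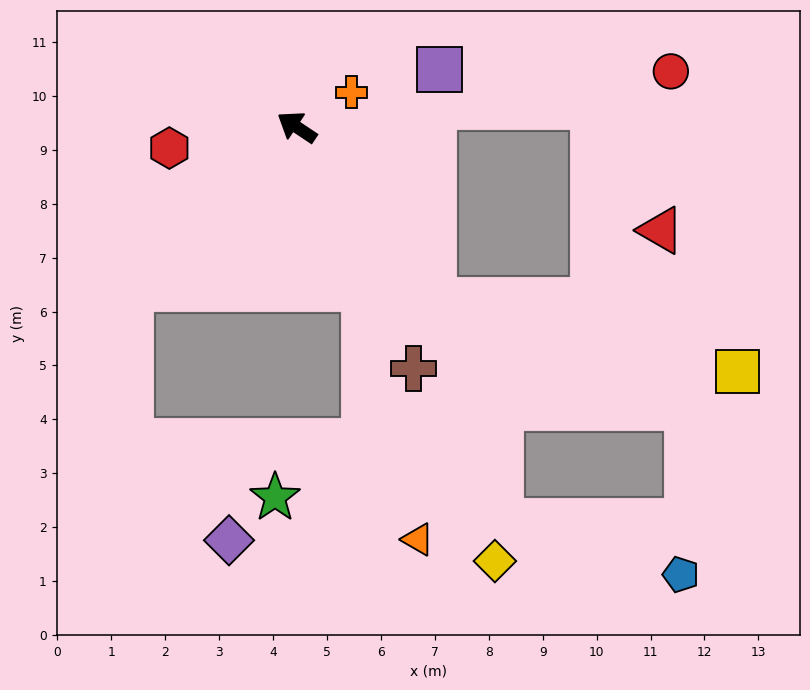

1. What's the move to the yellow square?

blocked — turn left 162°, forward 4.1 m, then turn left 39°, forward 5.8 m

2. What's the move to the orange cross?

turn right 114°, forward 1.2 m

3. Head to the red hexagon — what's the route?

turn left 43°, forward 2.4 m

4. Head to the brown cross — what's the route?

turn left 149°, forward 5.0 m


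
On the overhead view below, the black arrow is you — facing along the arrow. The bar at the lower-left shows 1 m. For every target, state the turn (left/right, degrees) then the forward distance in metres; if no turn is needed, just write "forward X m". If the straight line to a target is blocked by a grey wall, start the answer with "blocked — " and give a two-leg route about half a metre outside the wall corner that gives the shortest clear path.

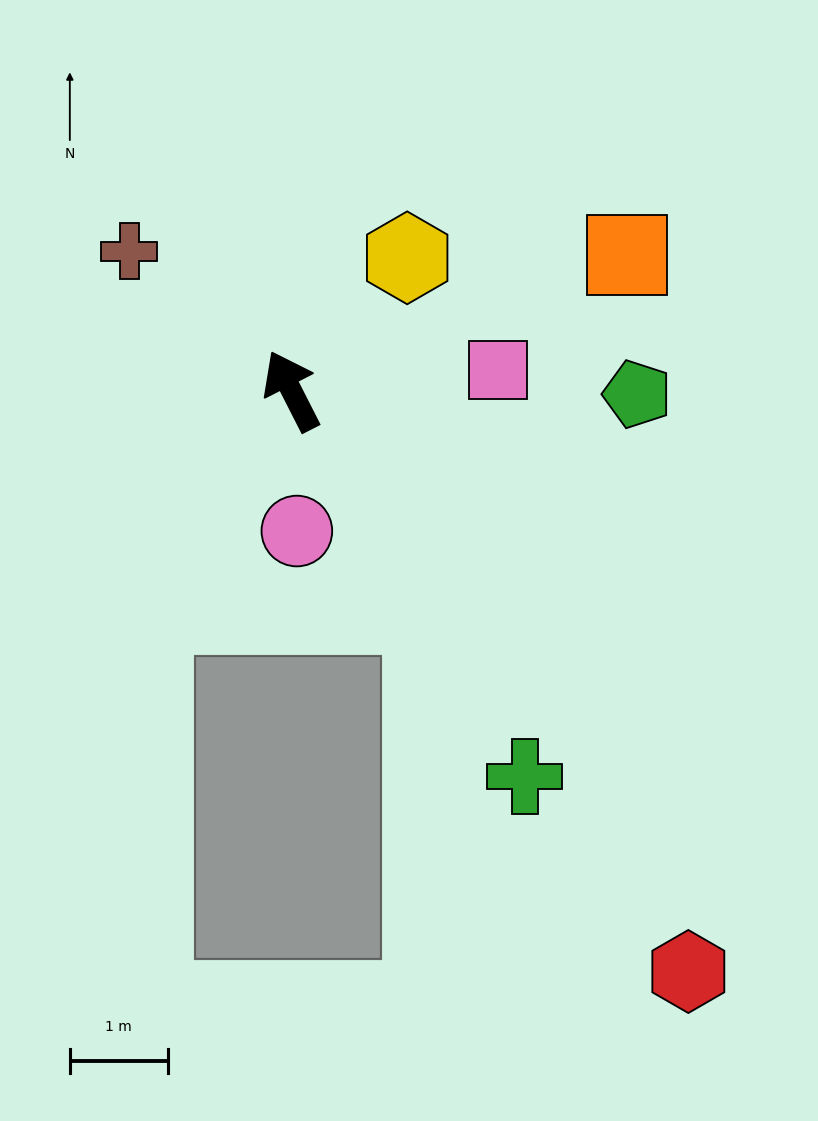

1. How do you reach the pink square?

turn right 111°, forward 2.1 m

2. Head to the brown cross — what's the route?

turn left 22°, forward 2.2 m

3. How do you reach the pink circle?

turn left 155°, forward 1.4 m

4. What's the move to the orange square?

turn right 95°, forward 3.7 m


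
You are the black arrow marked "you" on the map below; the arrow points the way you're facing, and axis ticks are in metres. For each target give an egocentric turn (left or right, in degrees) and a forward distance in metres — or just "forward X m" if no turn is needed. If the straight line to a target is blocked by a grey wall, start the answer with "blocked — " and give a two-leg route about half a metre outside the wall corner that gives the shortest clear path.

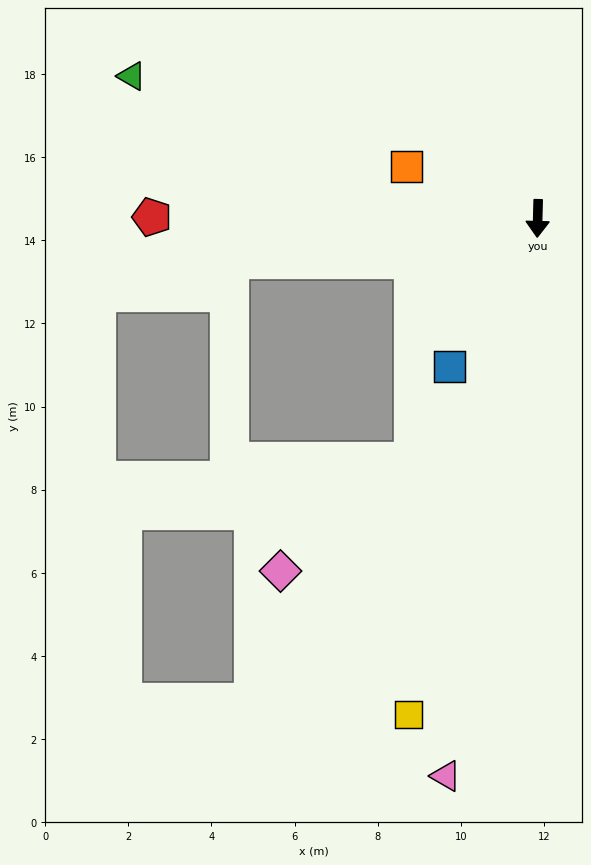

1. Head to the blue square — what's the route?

turn right 29°, forward 4.1 m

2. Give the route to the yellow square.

turn right 13°, forward 12.3 m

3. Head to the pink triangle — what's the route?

turn right 8°, forward 13.6 m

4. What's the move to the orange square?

turn right 110°, forward 3.4 m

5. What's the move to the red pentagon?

turn right 89°, forward 9.3 m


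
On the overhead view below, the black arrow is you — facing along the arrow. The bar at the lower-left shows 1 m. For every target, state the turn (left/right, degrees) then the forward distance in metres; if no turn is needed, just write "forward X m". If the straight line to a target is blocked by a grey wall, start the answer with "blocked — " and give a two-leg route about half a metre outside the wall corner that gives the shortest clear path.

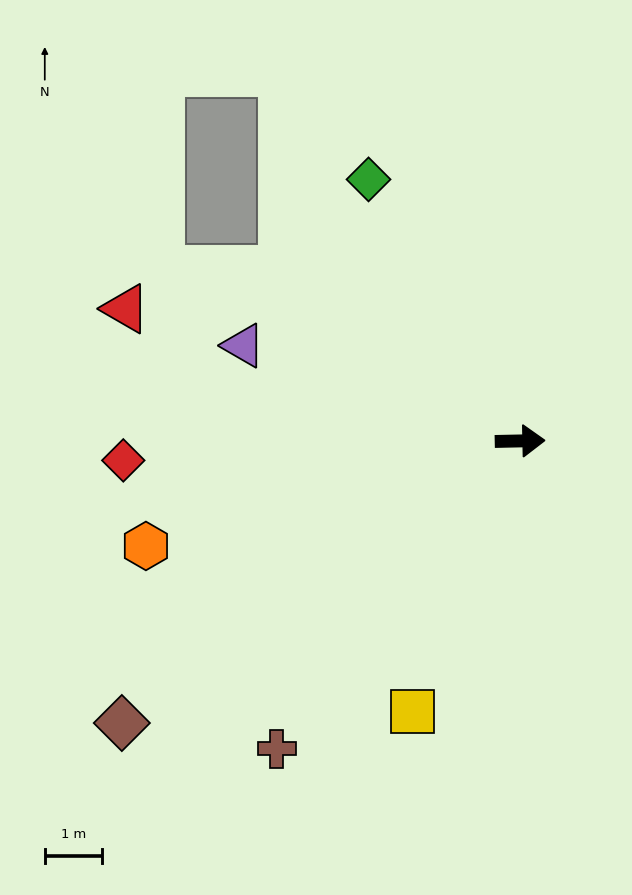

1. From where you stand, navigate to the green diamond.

turn left 119°, forward 5.3 m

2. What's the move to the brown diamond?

turn right 146°, forward 8.5 m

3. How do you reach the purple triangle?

turn left 160°, forward 5.1 m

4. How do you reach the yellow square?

turn right 113°, forward 5.1 m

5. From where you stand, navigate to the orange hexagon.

turn right 166°, forward 6.8 m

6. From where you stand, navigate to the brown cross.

turn right 130°, forward 6.9 m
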